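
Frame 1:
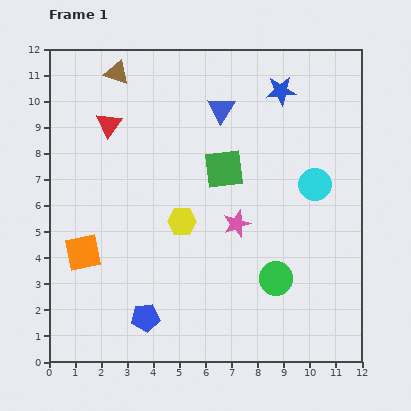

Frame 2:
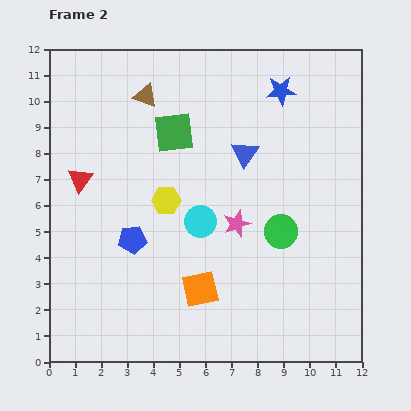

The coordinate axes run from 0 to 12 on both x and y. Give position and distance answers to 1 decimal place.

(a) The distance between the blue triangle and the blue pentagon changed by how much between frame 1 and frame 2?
-3.1

Distance in frame 1: 8.5. Distance in frame 2: 5.4.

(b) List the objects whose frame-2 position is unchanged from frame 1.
the blue star, the pink star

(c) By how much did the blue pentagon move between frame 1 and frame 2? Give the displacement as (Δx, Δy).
(-0.5, 3.0)

The blue pentagon was at (3.7, 1.7) in frame 1 and (3.2, 4.7) in frame 2.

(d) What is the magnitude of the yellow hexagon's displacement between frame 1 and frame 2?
1.0

The yellow hexagon moved from (5.1, 5.4) to (4.5, 6.2), a distance of √(0.6² + 0.8²) ≈ 1.0.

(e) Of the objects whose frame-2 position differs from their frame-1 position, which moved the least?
the yellow hexagon

(moved 1.0)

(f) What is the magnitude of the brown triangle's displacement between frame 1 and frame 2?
1.4

The brown triangle moved from (2.6, 11.1) to (3.7, 10.2), a distance of √(1.1² + 0.9²) ≈ 1.4.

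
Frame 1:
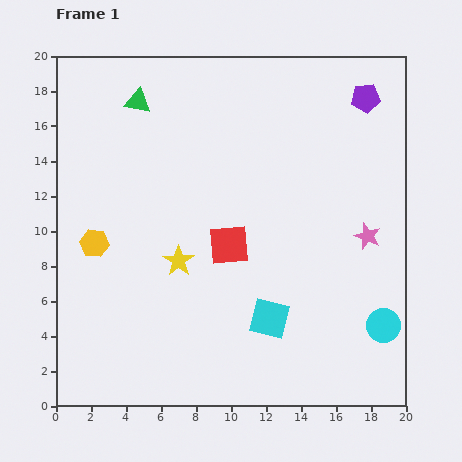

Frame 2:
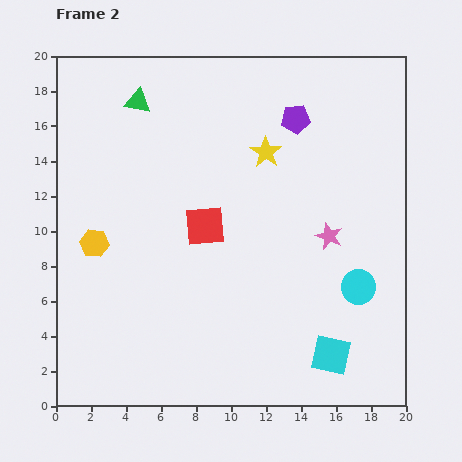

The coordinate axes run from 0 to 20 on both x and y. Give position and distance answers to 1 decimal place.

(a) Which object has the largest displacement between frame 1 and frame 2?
the yellow star

(moved 8.0; next 4.2)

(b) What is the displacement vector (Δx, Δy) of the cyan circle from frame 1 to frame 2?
(-1.4, 2.2)

The cyan circle was at (18.7, 4.6) in frame 1 and (17.3, 6.8) in frame 2.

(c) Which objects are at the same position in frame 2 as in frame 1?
the yellow hexagon, the green triangle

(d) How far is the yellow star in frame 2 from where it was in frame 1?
8.0

The yellow star moved from (7.0, 8.3) to (12.0, 14.5), a distance of √(5.0² + 6.2²) ≈ 8.0.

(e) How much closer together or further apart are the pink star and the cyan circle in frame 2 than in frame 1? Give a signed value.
-1.8

Distance in frame 1: 5.2. Distance in frame 2: 3.4.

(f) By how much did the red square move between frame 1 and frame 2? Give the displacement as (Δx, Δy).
(-1.4, 1.1)

The red square was at (9.9, 9.2) in frame 1 and (8.5, 10.3) in frame 2.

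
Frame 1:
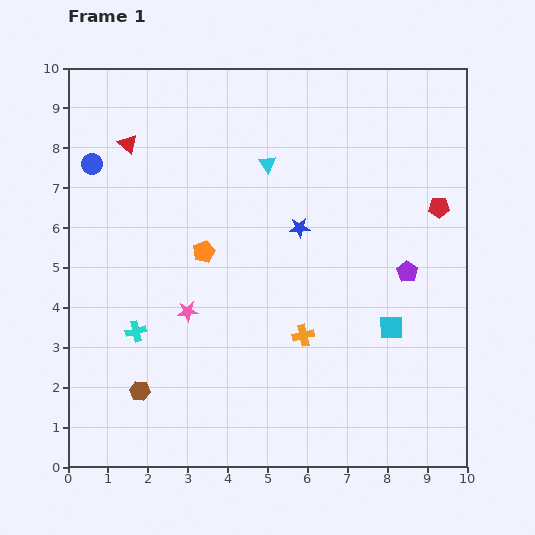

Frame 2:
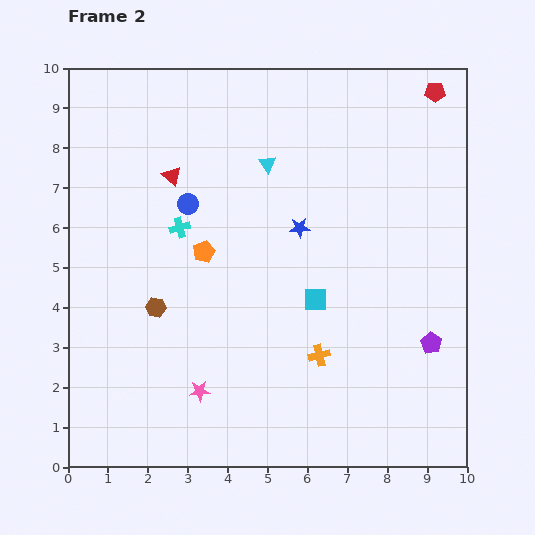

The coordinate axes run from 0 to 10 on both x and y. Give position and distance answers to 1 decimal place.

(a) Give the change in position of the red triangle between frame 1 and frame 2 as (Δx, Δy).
(1.1, -0.8)

The red triangle was at (1.5, 8.1) in frame 1 and (2.6, 7.3) in frame 2.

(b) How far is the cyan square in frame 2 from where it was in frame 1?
2.0

The cyan square moved from (8.1, 3.5) to (6.2, 4.2), a distance of √(1.9² + 0.7²) ≈ 2.0.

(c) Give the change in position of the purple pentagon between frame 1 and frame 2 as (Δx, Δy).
(0.6, -1.8)

The purple pentagon was at (8.5, 4.9) in frame 1 and (9.1, 3.1) in frame 2.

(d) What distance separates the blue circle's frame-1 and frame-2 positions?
2.6

The blue circle moved from (0.6, 7.6) to (3.0, 6.6), a distance of √(2.4² + 1.0²) ≈ 2.6.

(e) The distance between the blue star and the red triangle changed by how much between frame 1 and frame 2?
-1.3

Distance in frame 1: 4.8. Distance in frame 2: 3.5.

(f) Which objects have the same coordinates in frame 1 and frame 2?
the cyan triangle, the blue star, the orange pentagon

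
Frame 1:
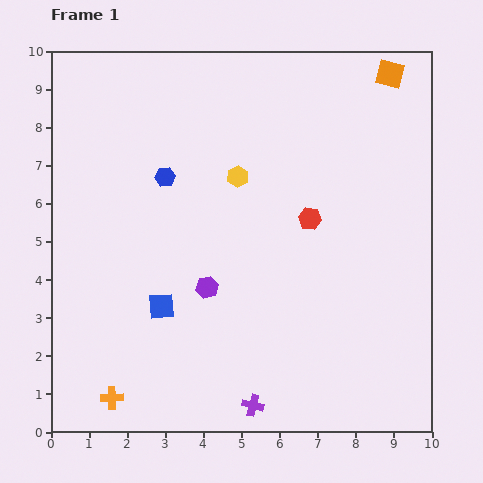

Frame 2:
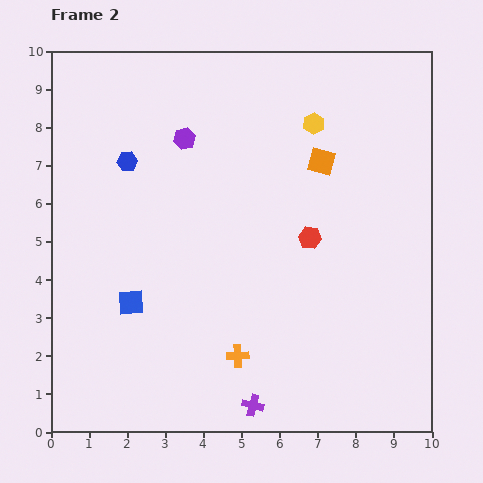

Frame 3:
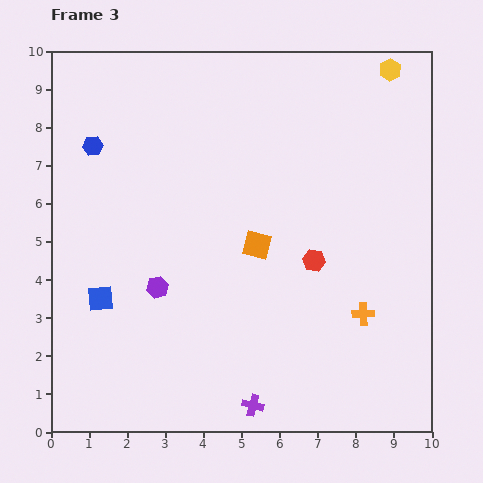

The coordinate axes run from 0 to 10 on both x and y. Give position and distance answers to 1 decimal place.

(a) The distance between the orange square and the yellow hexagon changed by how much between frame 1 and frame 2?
-3.8

Distance in frame 1: 4.8. Distance in frame 2: 1.0.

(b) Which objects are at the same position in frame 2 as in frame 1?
the purple cross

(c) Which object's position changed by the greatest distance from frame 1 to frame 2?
the purple hexagon

(moved 3.9; next 3.5)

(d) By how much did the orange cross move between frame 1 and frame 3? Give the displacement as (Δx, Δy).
(6.6, 2.2)

The orange cross was at (1.6, 0.9) in frame 1 and (8.2, 3.1) in frame 3.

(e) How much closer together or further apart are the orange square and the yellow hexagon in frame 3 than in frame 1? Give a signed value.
+1.0

Distance in frame 1: 4.8. Distance in frame 3: 5.8.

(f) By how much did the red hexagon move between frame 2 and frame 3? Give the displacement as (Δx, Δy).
(0.1, -0.6)

The red hexagon was at (6.8, 5.1) in frame 2 and (6.9, 4.5) in frame 3.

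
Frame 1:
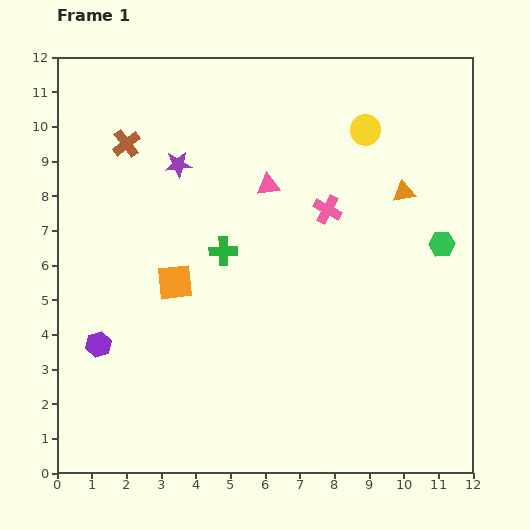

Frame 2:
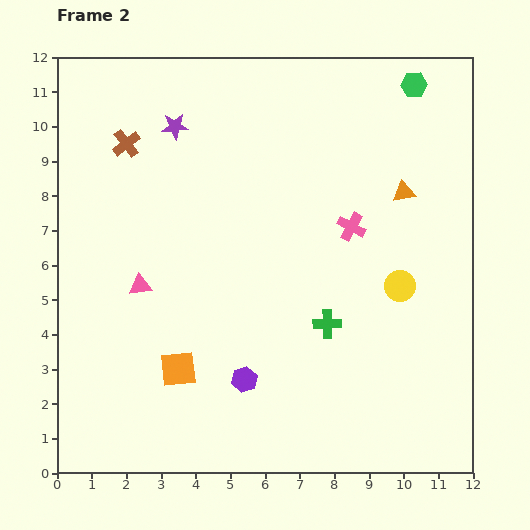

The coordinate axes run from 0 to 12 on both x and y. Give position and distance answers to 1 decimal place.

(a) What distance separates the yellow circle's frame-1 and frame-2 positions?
4.6

The yellow circle moved from (8.9, 9.9) to (9.9, 5.4), a distance of √(1.0² + 4.5²) ≈ 4.6.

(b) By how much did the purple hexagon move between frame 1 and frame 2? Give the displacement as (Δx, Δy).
(4.2, -1.0)

The purple hexagon was at (1.2, 3.7) in frame 1 and (5.4, 2.7) in frame 2.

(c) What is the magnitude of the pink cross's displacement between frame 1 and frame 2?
0.9

The pink cross moved from (7.8, 7.6) to (8.5, 7.1), a distance of √(0.7² + 0.5²) ≈ 0.9.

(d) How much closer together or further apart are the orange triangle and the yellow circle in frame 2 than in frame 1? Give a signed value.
+0.6

Distance in frame 1: 2.1. Distance in frame 2: 2.7.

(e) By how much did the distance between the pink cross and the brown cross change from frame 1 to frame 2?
+0.8

Distance in frame 1: 6.1. Distance in frame 2: 6.9.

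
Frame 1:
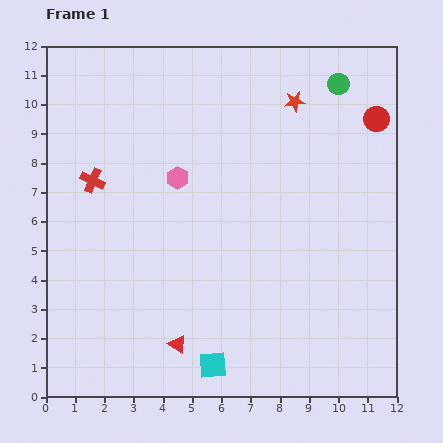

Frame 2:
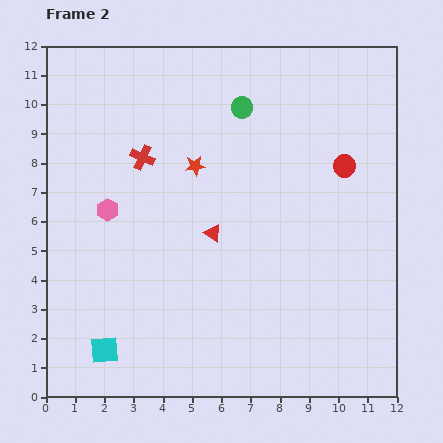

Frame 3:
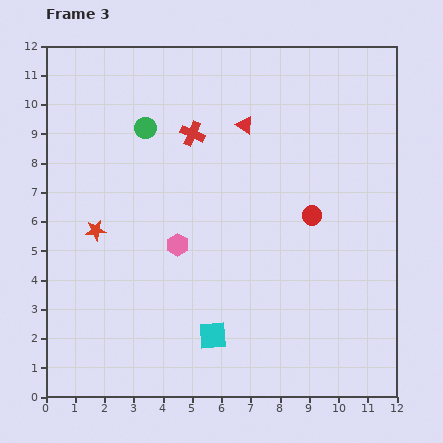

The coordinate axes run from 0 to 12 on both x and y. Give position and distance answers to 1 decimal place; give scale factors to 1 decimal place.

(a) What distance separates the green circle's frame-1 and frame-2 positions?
3.4

The green circle moved from (10.0, 10.7) to (6.7, 9.9), a distance of √(3.3² + 0.8²) ≈ 3.4.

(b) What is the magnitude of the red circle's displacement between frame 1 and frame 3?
4.0

The red circle moved from (11.3, 9.5) to (9.1, 6.2), a distance of √(2.2² + 3.3²) ≈ 4.0.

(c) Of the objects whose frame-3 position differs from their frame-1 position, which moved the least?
the cyan square

(moved 1.0)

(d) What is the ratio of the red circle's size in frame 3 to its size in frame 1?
0.8×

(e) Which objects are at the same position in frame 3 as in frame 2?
none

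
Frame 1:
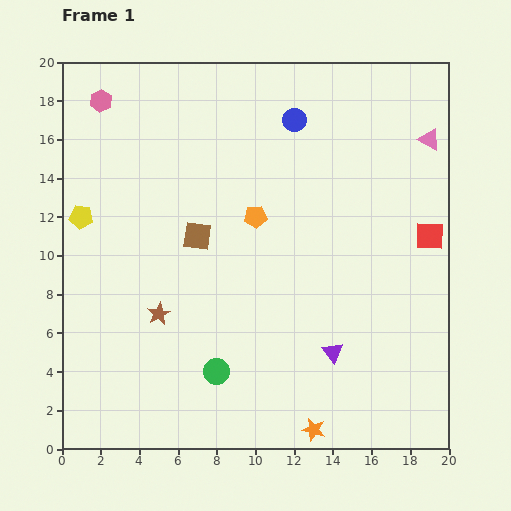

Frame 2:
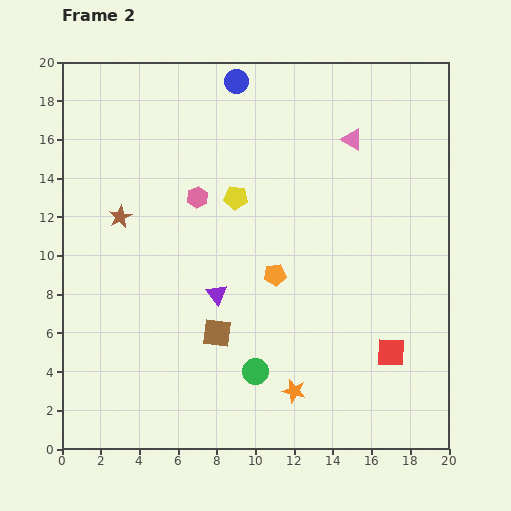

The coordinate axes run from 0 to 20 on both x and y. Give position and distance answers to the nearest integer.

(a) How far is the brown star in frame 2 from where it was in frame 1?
5

The brown star moved from (5, 7) to (3, 12), a distance of √(2² + 5²) ≈ 5.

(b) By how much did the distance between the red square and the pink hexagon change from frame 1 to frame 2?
-5

Distance in frame 1: 18. Distance in frame 2: 13.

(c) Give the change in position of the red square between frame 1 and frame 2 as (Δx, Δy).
(-2, -6)

The red square was at (19, 11) in frame 1 and (17, 5) in frame 2.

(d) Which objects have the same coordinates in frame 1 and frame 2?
none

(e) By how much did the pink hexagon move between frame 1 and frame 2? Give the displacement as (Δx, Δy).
(5, -5)

The pink hexagon was at (2, 18) in frame 1 and (7, 13) in frame 2.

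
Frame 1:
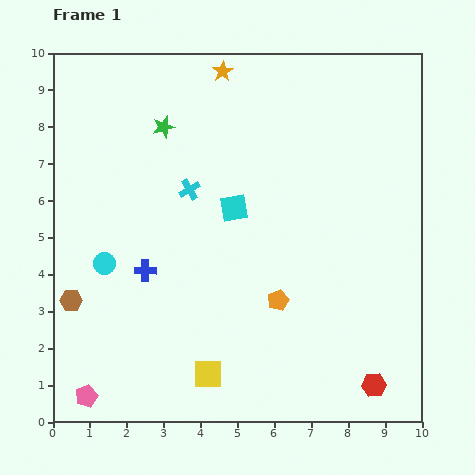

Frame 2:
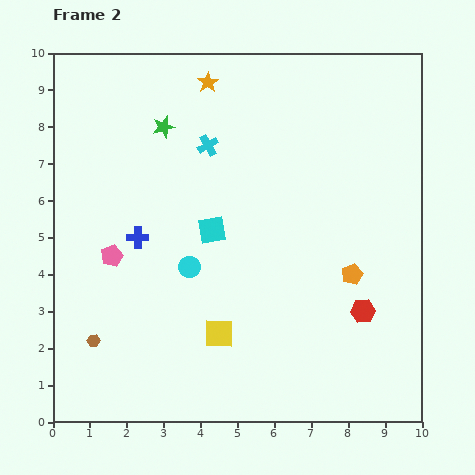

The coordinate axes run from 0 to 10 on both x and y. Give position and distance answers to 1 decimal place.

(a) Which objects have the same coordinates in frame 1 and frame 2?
the green star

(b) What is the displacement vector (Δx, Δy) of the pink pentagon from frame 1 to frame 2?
(0.7, 3.8)

The pink pentagon was at (0.9, 0.7) in frame 1 and (1.6, 4.5) in frame 2.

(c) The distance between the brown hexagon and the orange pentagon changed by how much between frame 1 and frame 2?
+1.6

Distance in frame 1: 5.6. Distance in frame 2: 7.2.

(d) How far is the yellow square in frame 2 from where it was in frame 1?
1.1

The yellow square moved from (4.2, 1.3) to (4.5, 2.4), a distance of √(0.3² + 1.1²) ≈ 1.1.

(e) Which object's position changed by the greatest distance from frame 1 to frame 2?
the pink pentagon

(moved 3.9; next 2.3)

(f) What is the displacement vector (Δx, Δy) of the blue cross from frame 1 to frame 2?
(-0.2, 0.9)

The blue cross was at (2.5, 4.1) in frame 1 and (2.3, 5.0) in frame 2.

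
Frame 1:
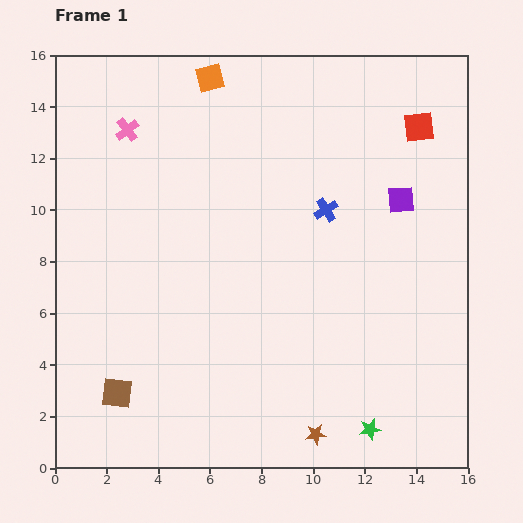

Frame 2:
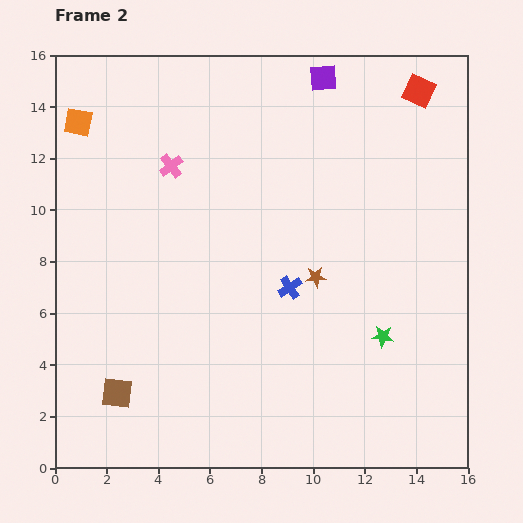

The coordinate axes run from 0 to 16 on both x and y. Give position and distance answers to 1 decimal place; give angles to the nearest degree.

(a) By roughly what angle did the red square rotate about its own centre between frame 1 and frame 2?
31° clockwise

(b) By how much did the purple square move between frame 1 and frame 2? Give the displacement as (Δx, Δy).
(-3.0, 4.7)

The purple square was at (13.4, 10.4) in frame 1 and (10.4, 15.1) in frame 2.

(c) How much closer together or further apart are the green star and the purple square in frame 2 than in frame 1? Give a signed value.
+1.3

Distance in frame 1: 9.0. Distance in frame 2: 10.3.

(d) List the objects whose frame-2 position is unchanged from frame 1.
the brown square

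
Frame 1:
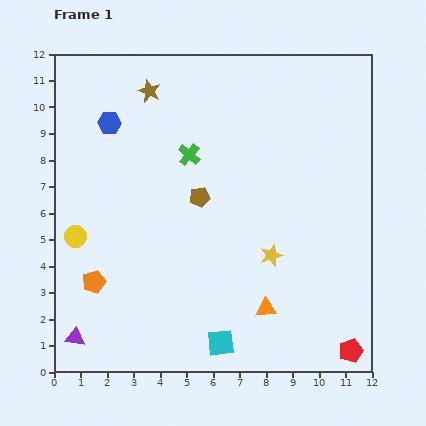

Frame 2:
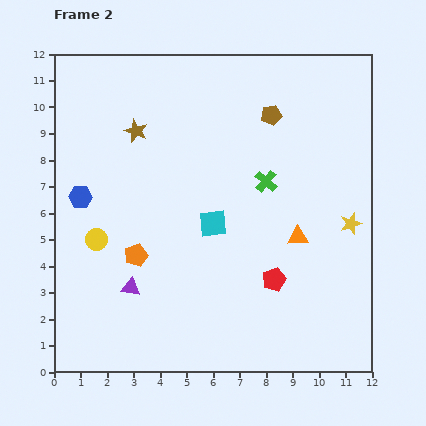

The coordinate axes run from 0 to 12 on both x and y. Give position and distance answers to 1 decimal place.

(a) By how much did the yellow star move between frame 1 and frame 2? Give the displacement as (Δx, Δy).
(3.0, 1.2)

The yellow star was at (8.2, 4.4) in frame 1 and (11.2, 5.6) in frame 2.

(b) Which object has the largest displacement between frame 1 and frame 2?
the cyan square

(moved 4.5; next 4.1)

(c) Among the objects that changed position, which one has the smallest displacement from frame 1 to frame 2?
the yellow circle

(moved 0.8)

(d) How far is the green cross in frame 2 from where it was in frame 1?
3.1

The green cross moved from (5.1, 8.2) to (8.0, 7.2), a distance of √(2.9² + 1.0²) ≈ 3.1.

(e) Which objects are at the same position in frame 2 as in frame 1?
none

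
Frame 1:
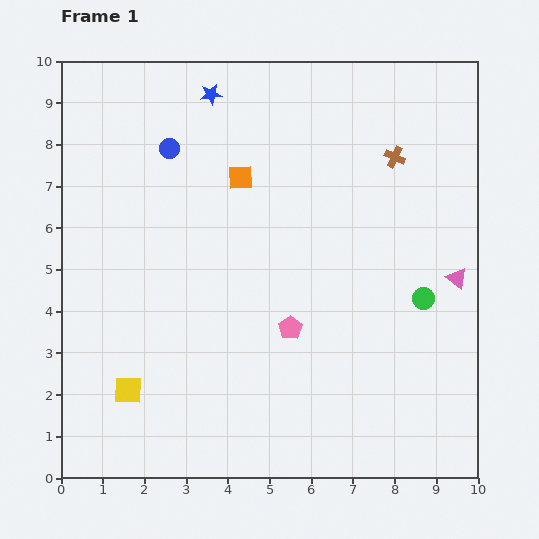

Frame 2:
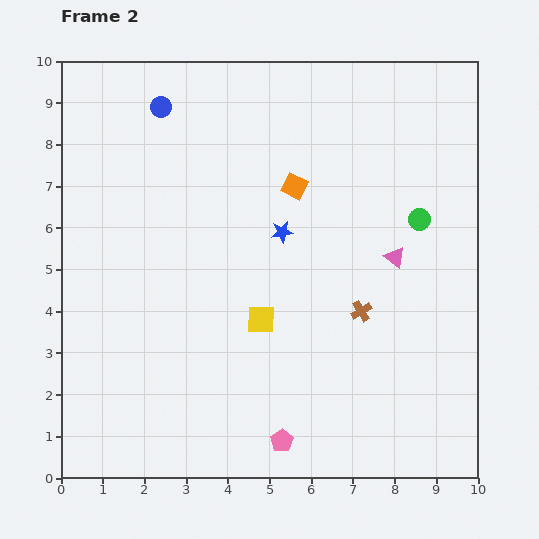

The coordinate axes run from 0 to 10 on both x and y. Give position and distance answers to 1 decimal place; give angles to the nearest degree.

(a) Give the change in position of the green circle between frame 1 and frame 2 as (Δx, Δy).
(-0.1, 1.9)

The green circle was at (8.7, 4.3) in frame 1 and (8.6, 6.2) in frame 2.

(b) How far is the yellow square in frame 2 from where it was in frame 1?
3.6

The yellow square moved from (1.6, 2.1) to (4.8, 3.8), a distance of √(3.2² + 1.7²) ≈ 3.6.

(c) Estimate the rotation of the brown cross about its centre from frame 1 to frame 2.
34° clockwise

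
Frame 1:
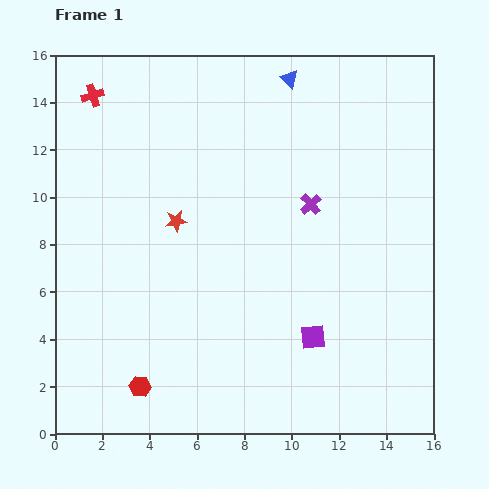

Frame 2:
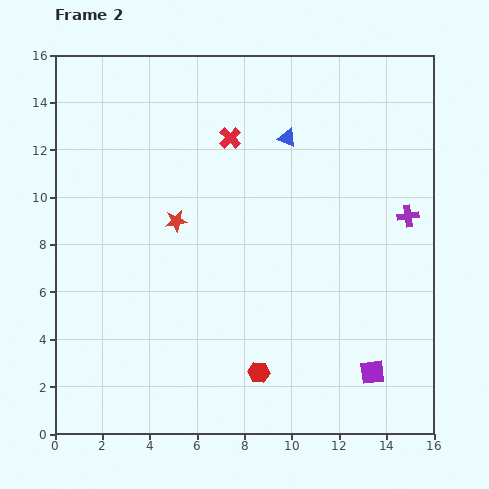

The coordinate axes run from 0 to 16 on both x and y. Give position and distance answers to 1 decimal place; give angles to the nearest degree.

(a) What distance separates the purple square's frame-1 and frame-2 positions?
2.9

The purple square moved from (10.9, 4.1) to (13.4, 2.6), a distance of √(2.5² + 1.5²) ≈ 2.9.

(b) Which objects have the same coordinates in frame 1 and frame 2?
the red star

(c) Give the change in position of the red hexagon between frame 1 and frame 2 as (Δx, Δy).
(5.0, 0.6)

The red hexagon was at (3.6, 2.0) in frame 1 and (8.6, 2.6) in frame 2.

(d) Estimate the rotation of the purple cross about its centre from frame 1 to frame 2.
35° clockwise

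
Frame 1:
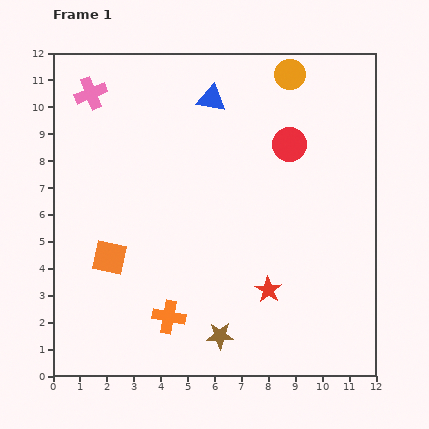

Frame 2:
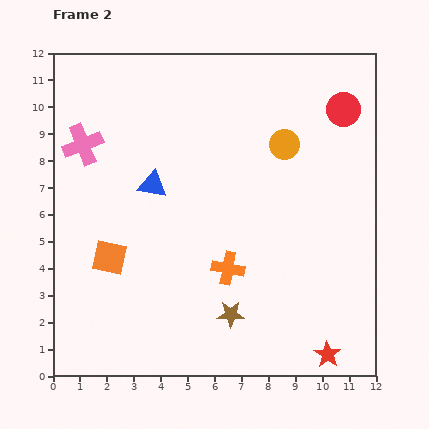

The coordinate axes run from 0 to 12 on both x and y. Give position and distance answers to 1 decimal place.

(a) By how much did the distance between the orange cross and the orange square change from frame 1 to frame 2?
+1.3

Distance in frame 1: 3.1. Distance in frame 2: 4.4.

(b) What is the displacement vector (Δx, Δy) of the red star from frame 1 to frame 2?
(2.2, -2.4)

The red star was at (8.0, 3.2) in frame 1 and (10.2, 0.8) in frame 2.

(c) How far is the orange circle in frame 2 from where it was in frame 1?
2.6

The orange circle moved from (8.8, 11.2) to (8.6, 8.6), a distance of √(0.2² + 2.6²) ≈ 2.6.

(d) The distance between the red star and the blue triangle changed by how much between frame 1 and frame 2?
+1.7

Distance in frame 1: 7.4. Distance in frame 2: 9.1.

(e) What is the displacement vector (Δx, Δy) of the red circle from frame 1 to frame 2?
(2.0, 1.3)

The red circle was at (8.8, 8.6) in frame 1 and (10.8, 9.9) in frame 2.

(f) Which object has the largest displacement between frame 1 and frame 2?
the blue triangle

(moved 3.9; next 3.3)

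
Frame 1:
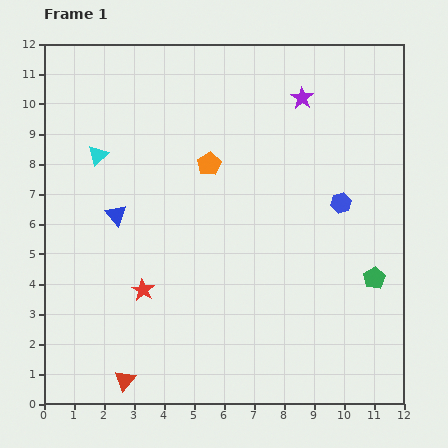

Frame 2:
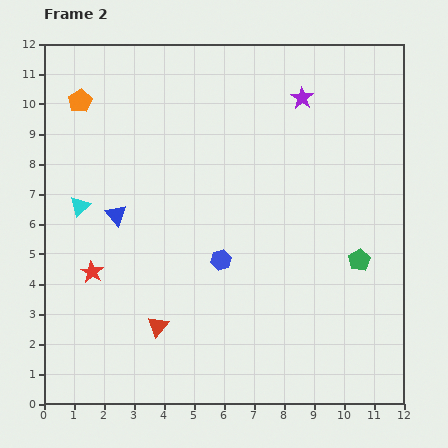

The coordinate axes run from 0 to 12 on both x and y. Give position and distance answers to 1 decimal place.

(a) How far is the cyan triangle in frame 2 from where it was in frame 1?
1.8

The cyan triangle moved from (1.8, 8.3) to (1.2, 6.6), a distance of √(0.6² + 1.7²) ≈ 1.8.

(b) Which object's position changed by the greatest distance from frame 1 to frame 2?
the orange pentagon

(moved 4.8; next 4.4)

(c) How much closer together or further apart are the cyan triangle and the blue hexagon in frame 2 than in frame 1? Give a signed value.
-3.3

Distance in frame 1: 8.3. Distance in frame 2: 5.0.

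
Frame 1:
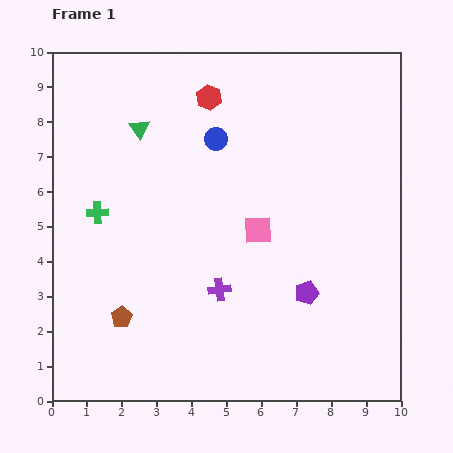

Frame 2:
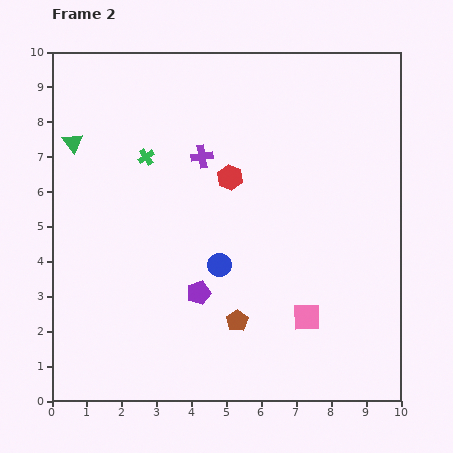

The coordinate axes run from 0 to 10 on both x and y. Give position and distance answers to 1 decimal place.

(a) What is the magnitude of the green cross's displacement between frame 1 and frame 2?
2.1

The green cross moved from (1.3, 5.4) to (2.7, 7.0), a distance of √(1.4² + 1.6²) ≈ 2.1.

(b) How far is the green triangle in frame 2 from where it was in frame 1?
1.9

The green triangle moved from (2.5, 7.8) to (0.6, 7.4), a distance of √(1.9² + 0.4²) ≈ 1.9.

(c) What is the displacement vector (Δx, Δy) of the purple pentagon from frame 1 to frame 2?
(-3.1, 0.0)

The purple pentagon was at (7.3, 3.1) in frame 1 and (4.2, 3.1) in frame 2.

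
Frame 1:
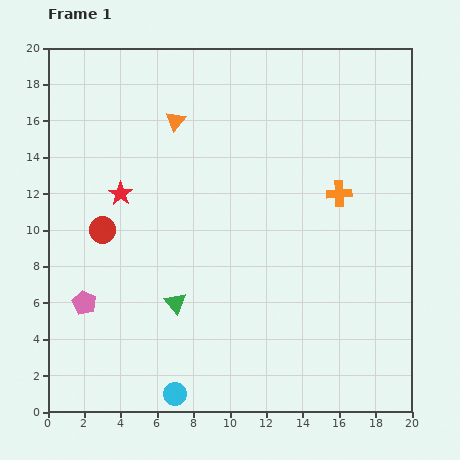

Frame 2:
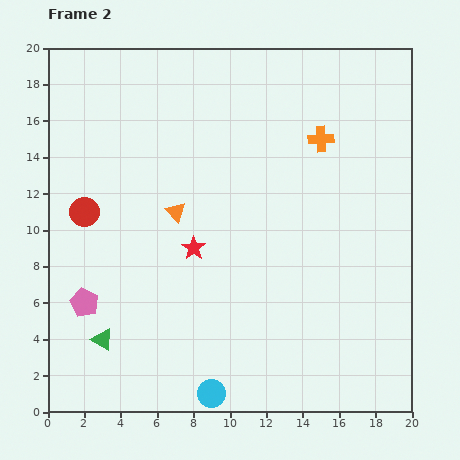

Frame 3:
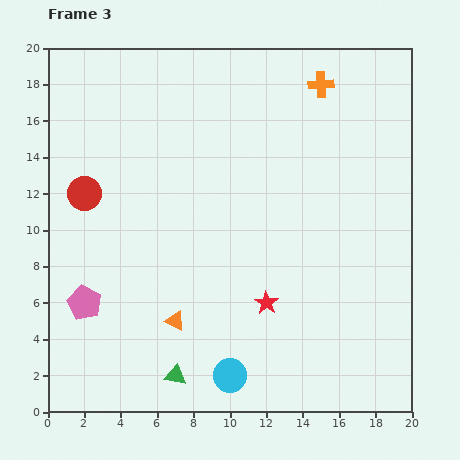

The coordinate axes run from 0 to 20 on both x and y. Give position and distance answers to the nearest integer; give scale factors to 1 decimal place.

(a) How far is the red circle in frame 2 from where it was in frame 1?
1

The red circle moved from (3, 10) to (2, 11), a distance of √(1² + 1²) ≈ 1.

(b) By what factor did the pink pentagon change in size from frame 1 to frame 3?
1.4×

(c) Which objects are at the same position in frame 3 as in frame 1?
the pink pentagon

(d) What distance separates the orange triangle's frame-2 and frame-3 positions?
6

The orange triangle moved from (7, 11) to (7, 5), a distance of √(0² + 6²) ≈ 6.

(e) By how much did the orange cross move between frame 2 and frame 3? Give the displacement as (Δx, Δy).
(0, 3)

The orange cross was at (15, 15) in frame 2 and (15, 18) in frame 3.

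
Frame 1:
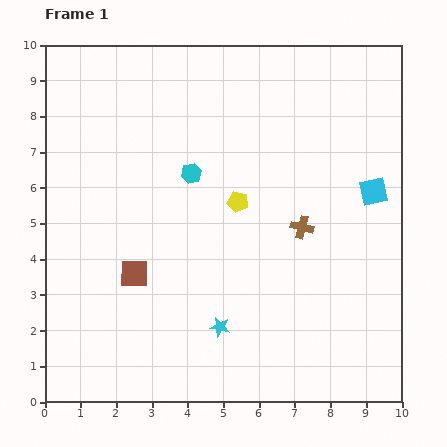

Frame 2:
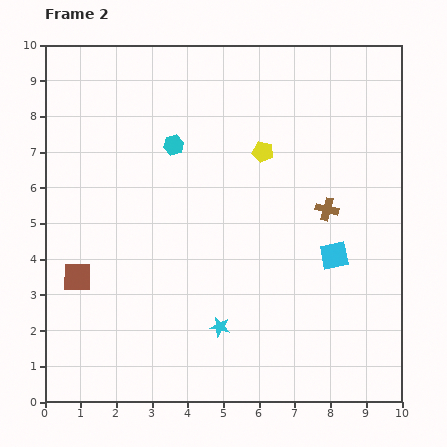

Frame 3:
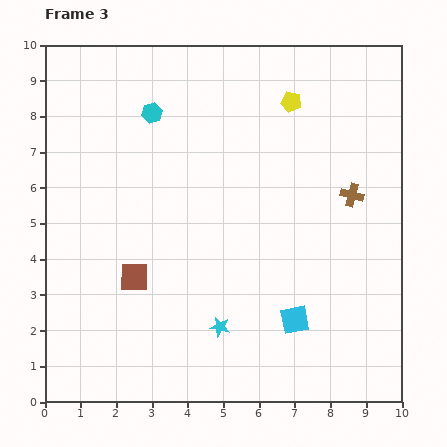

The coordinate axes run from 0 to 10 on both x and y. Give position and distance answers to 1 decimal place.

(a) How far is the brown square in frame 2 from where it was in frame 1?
1.6

The brown square moved from (2.5, 3.6) to (0.9, 3.5), a distance of √(1.6² + 0.1²) ≈ 1.6.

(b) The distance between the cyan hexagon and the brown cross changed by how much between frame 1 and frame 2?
+1.3

Distance in frame 1: 3.4. Distance in frame 2: 4.7.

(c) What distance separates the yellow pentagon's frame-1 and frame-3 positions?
3.2

The yellow pentagon moved from (5.4, 5.6) to (6.9, 8.4), a distance of √(1.5² + 2.8²) ≈ 3.2.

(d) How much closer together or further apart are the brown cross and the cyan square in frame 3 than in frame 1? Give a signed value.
+1.6

Distance in frame 1: 2.2. Distance in frame 3: 3.8.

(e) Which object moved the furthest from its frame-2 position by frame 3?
the cyan square

(moved 2.1; next 1.6)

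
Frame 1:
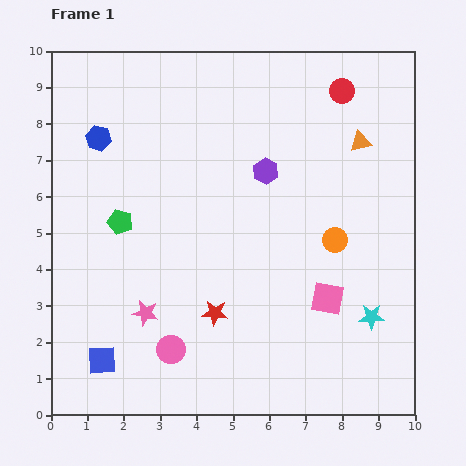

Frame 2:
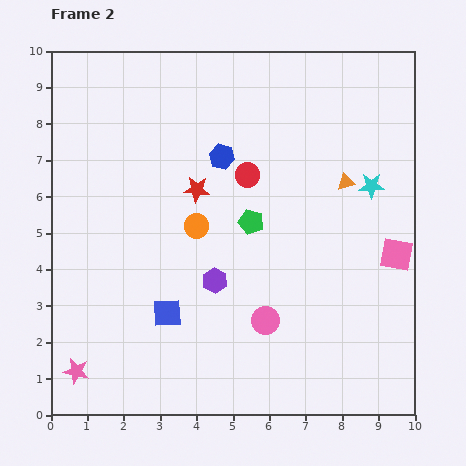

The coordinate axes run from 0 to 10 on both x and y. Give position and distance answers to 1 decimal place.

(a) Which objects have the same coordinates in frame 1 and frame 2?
none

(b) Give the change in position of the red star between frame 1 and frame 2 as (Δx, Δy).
(-0.5, 3.4)

The red star was at (4.5, 2.8) in frame 1 and (4.0, 6.2) in frame 2.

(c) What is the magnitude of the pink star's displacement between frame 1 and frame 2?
2.5

The pink star moved from (2.6, 2.8) to (0.7, 1.2), a distance of √(1.9² + 1.6²) ≈ 2.5.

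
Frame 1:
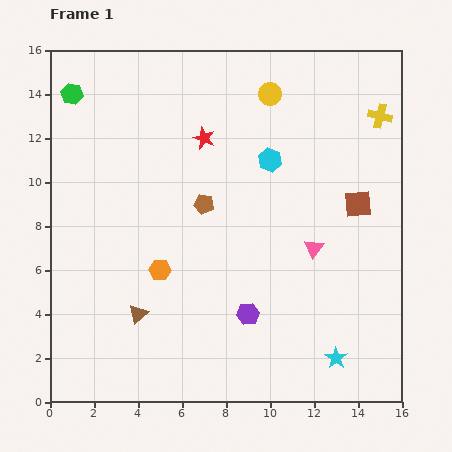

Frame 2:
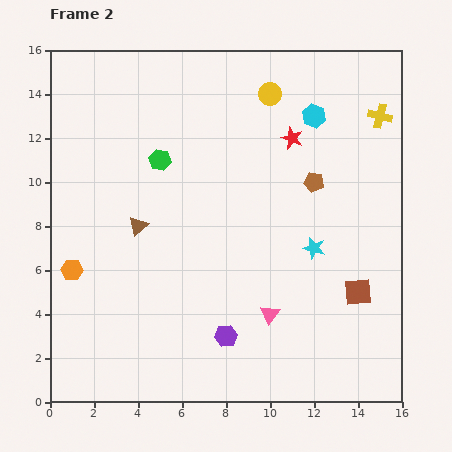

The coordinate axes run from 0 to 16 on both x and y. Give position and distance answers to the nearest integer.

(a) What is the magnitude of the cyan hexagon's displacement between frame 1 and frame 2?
3

The cyan hexagon moved from (10, 11) to (12, 13), a distance of √(2² + 2²) ≈ 3.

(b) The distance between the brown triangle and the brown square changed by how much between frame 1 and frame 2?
-1

Distance in frame 1: 11. Distance in frame 2: 10.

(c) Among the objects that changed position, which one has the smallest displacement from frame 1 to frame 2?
the purple hexagon

(moved 1)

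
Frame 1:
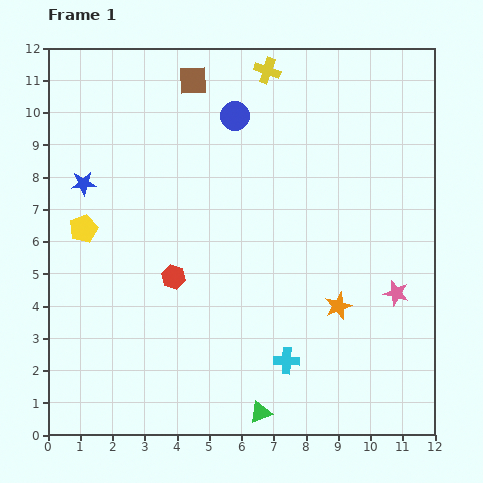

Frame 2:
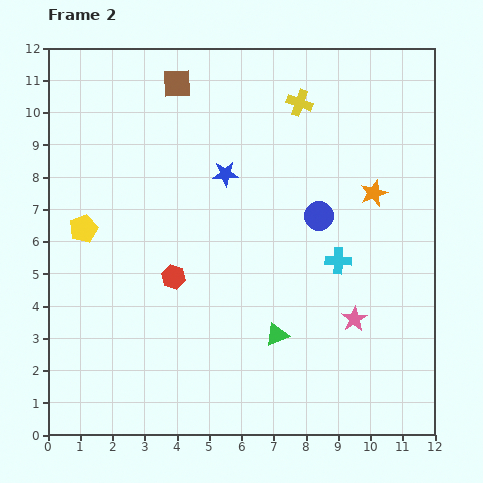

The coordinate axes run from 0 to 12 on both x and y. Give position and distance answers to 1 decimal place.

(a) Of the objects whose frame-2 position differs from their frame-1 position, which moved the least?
the brown square

(moved 0.5)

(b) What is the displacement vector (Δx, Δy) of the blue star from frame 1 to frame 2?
(4.4, 0.3)

The blue star was at (1.1, 7.8) in frame 1 and (5.5, 8.1) in frame 2.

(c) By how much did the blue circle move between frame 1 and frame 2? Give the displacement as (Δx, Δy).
(2.6, -3.1)

The blue circle was at (5.8, 9.9) in frame 1 and (8.4, 6.8) in frame 2.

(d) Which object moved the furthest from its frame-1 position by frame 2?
the blue star

(moved 4.4; next 4.0)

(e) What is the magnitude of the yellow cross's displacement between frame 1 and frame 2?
1.4

The yellow cross moved from (6.8, 11.3) to (7.8, 10.3), a distance of √(1.0² + 1.0²) ≈ 1.4.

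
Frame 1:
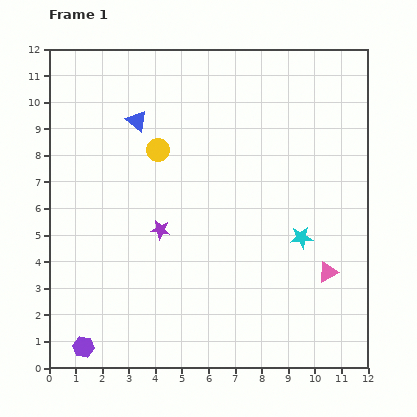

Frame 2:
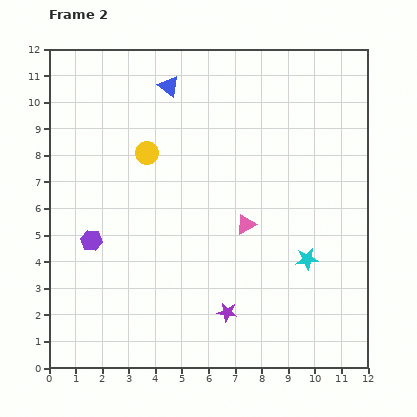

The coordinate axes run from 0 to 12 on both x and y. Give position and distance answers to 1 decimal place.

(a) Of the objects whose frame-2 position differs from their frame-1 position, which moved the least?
the yellow circle

(moved 0.4)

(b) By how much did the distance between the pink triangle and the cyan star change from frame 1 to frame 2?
+1.0

Distance in frame 1: 1.6. Distance in frame 2: 2.6.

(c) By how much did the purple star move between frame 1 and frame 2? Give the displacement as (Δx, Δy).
(2.5, -3.1)

The purple star was at (4.2, 5.2) in frame 1 and (6.7, 2.1) in frame 2.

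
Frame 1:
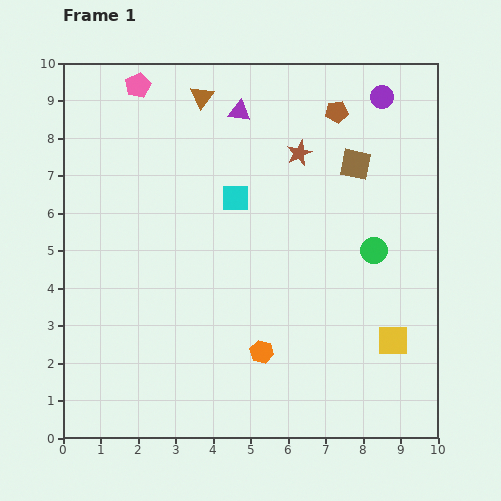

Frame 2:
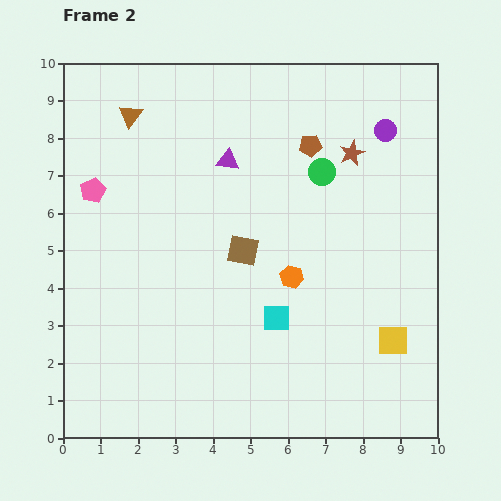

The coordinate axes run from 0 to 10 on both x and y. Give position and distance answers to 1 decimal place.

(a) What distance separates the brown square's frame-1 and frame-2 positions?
3.8

The brown square moved from (7.8, 7.3) to (4.8, 5.0), a distance of √(3.0² + 2.3²) ≈ 3.8.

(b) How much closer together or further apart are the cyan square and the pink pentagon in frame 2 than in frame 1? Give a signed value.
+2.0

Distance in frame 1: 4.0. Distance in frame 2: 6.0.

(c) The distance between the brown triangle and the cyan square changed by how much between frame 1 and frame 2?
+3.9

Distance in frame 1: 2.8. Distance in frame 2: 6.7.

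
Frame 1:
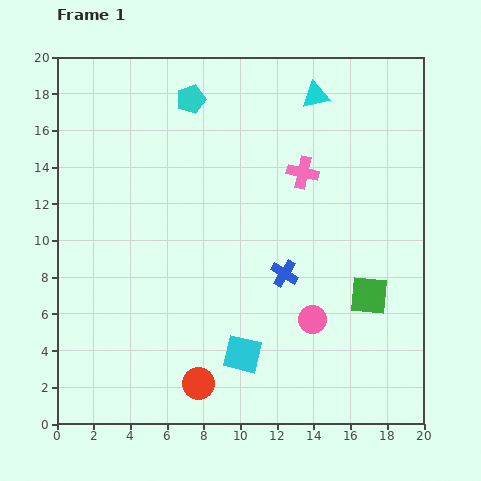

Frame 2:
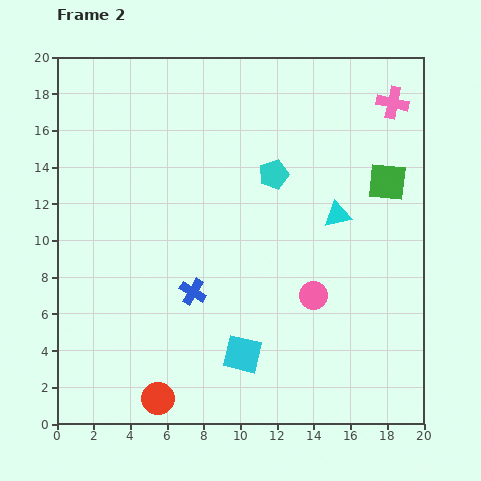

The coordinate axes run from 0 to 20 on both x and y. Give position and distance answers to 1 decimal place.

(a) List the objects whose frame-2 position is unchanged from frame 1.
the cyan square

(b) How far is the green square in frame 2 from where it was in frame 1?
6.3

The green square moved from (17.0, 7.0) to (18.0, 13.2), a distance of √(1.0² + 6.2²) ≈ 6.3.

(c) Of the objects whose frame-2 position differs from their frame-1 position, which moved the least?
the pink circle

(moved 1.3)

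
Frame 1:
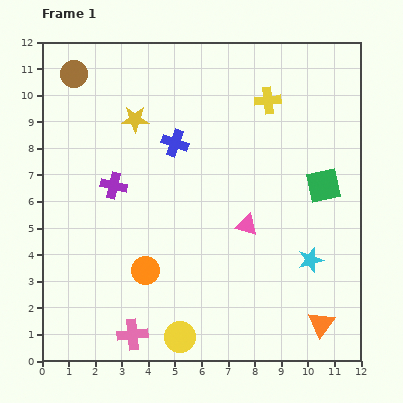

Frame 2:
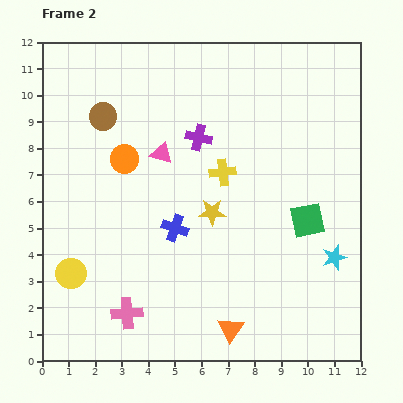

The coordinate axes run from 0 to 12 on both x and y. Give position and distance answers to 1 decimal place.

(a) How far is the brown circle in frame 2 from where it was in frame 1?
1.9

The brown circle moved from (1.2, 10.8) to (2.3, 9.2), a distance of √(1.1² + 1.6²) ≈ 1.9.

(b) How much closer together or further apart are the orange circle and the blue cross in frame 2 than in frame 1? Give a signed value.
-1.7

Distance in frame 1: 4.9. Distance in frame 2: 3.2.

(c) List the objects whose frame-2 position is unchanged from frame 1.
none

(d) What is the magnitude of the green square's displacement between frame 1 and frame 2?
1.4

The green square moved from (10.6, 6.6) to (10.0, 5.3), a distance of √(0.6² + 1.3²) ≈ 1.4.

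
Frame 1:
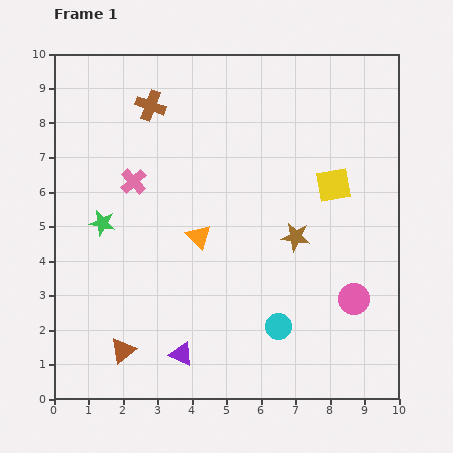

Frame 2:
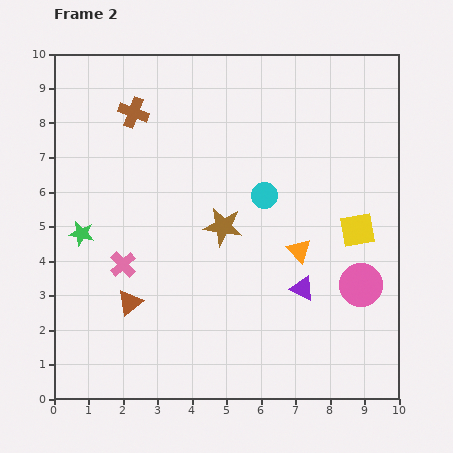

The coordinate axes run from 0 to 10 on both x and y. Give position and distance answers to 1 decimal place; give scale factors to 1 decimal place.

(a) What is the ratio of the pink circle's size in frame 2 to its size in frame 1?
1.4×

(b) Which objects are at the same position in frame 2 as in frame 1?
none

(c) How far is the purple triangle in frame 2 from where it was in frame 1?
4.0

The purple triangle moved from (3.7, 1.3) to (7.2, 3.2), a distance of √(3.5² + 1.9²) ≈ 4.0.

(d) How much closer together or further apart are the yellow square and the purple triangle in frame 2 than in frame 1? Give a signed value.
-4.3

Distance in frame 1: 6.6. Distance in frame 2: 2.3.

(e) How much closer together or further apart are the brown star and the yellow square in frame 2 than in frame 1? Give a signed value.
+2.0

Distance in frame 1: 1.9. Distance in frame 2: 3.9.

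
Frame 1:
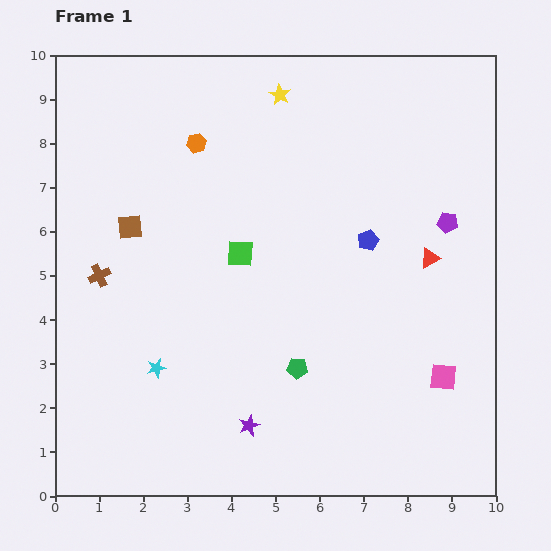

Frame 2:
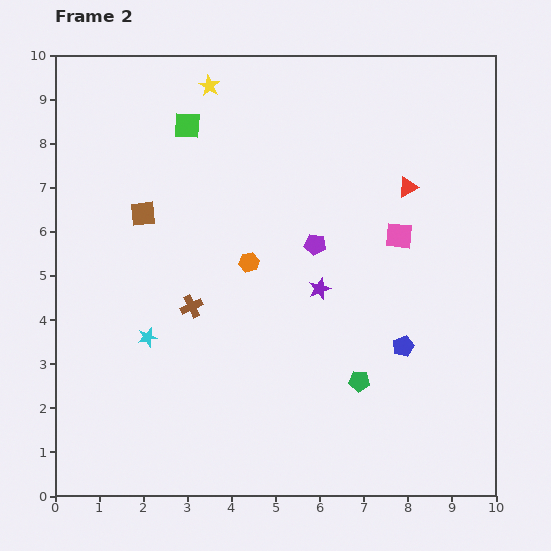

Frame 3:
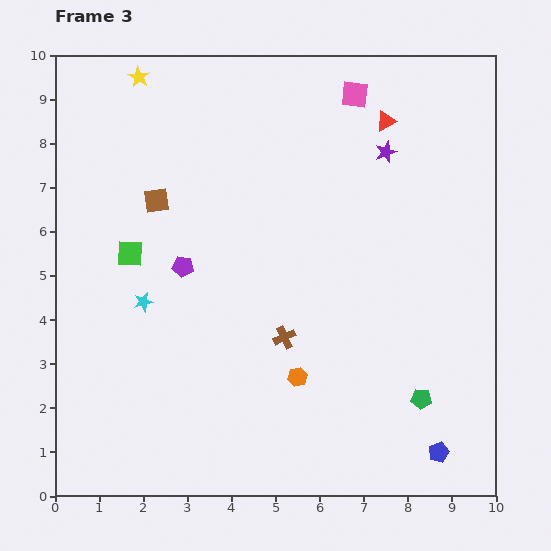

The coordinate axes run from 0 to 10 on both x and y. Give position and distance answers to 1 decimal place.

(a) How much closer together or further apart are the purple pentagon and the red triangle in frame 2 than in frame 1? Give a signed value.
+1.6

Distance in frame 1: 0.9. Distance in frame 2: 2.5.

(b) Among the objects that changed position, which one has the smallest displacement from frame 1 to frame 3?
the brown square

(moved 0.8)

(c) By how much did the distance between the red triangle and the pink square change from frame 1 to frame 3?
-1.8

Distance in frame 1: 2.7. Distance in frame 3: 0.9.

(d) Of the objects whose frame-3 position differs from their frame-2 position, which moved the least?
the brown square

(moved 0.4)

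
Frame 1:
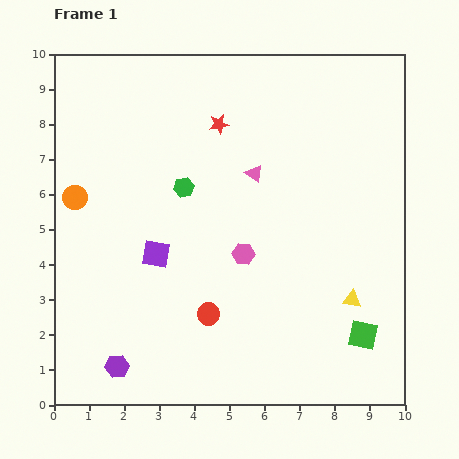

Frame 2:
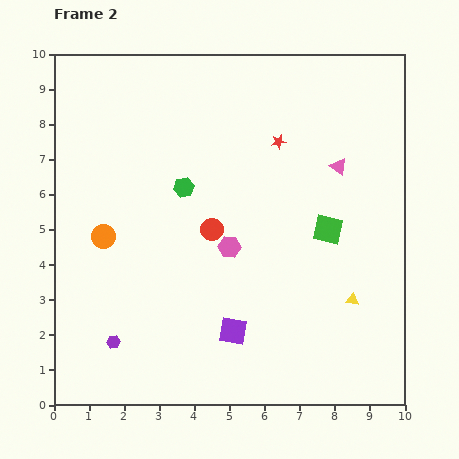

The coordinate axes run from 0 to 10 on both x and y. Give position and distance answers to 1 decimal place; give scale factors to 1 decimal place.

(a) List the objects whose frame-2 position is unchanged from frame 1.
the green hexagon, the yellow triangle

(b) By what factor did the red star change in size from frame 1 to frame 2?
0.7×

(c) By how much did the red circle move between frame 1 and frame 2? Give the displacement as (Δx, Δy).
(0.1, 2.4)

The red circle was at (4.4, 2.6) in frame 1 and (4.5, 5.0) in frame 2.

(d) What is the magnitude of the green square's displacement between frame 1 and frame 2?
3.2

The green square moved from (8.8, 2.0) to (7.8, 5.0), a distance of √(1.0² + 3.0²) ≈ 3.2.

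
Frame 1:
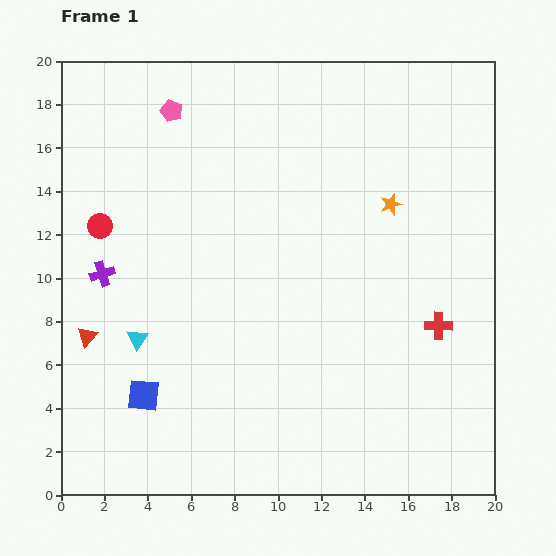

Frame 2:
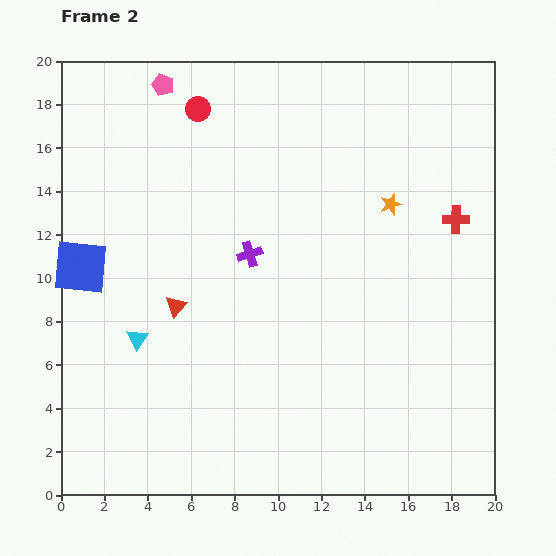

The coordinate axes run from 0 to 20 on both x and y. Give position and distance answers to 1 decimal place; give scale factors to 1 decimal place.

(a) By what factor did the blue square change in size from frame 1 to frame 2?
1.7×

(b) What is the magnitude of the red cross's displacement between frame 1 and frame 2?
5.0

The red cross moved from (17.4, 7.8) to (18.2, 12.7), a distance of √(0.8² + 4.9²) ≈ 5.0.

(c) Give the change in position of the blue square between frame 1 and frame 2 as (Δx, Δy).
(-2.9, 5.9)

The blue square was at (3.8, 4.6) in frame 1 and (0.9, 10.5) in frame 2.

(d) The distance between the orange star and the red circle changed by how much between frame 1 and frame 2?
-3.5

Distance in frame 1: 13.4. Distance in frame 2: 9.9.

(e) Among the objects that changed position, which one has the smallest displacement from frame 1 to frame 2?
the pink pentagon

(moved 1.3)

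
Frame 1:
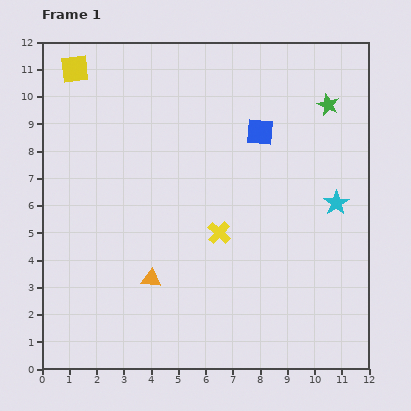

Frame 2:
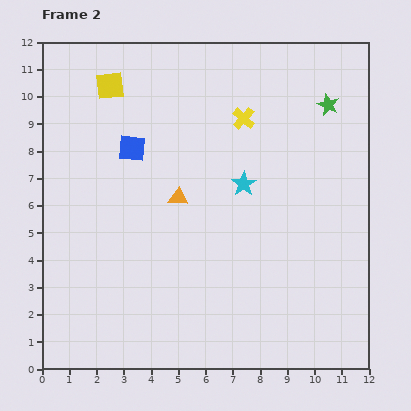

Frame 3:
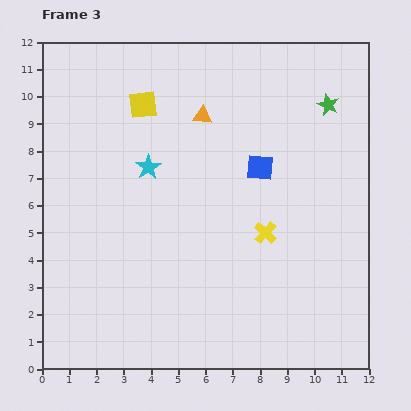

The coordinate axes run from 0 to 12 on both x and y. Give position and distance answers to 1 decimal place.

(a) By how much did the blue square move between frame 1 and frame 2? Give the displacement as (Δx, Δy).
(-4.7, -0.6)

The blue square was at (8.0, 8.7) in frame 1 and (3.3, 8.1) in frame 2.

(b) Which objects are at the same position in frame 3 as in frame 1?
the green star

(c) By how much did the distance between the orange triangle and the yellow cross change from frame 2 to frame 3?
+1.1

Distance in frame 2: 3.8. Distance in frame 3: 4.9.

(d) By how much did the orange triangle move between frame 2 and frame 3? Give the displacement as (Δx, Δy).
(0.9, 3.0)

The orange triangle was at (5.0, 6.3) in frame 2 and (5.9, 9.3) in frame 3.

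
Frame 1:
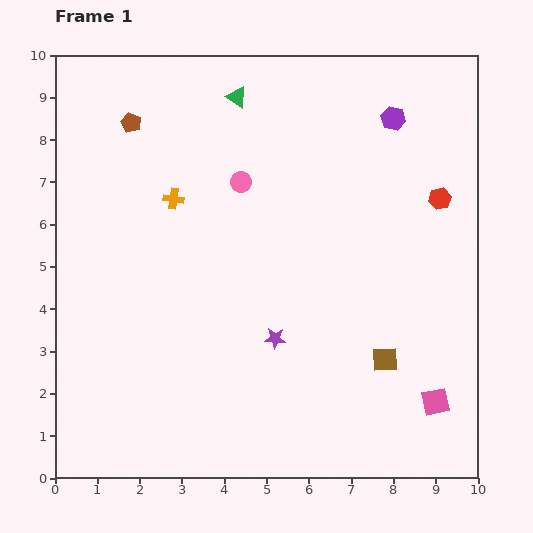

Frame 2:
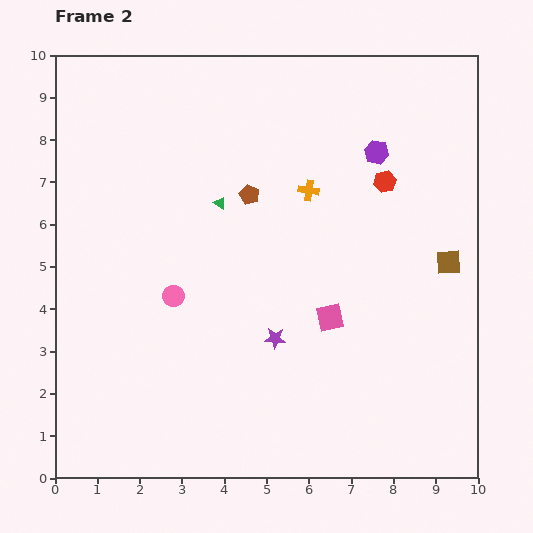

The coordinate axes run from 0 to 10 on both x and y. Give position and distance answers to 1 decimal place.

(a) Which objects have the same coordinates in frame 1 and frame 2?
the purple star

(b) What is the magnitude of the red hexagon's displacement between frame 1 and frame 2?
1.4

The red hexagon moved from (9.1, 6.6) to (7.8, 7.0), a distance of √(1.3² + 0.4²) ≈ 1.4.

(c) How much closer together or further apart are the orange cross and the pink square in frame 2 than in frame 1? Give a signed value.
-4.8

Distance in frame 1: 7.8. Distance in frame 2: 3.0.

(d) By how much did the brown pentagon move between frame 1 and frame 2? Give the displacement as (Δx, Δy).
(2.8, -1.7)

The brown pentagon was at (1.8, 8.4) in frame 1 and (4.6, 6.7) in frame 2.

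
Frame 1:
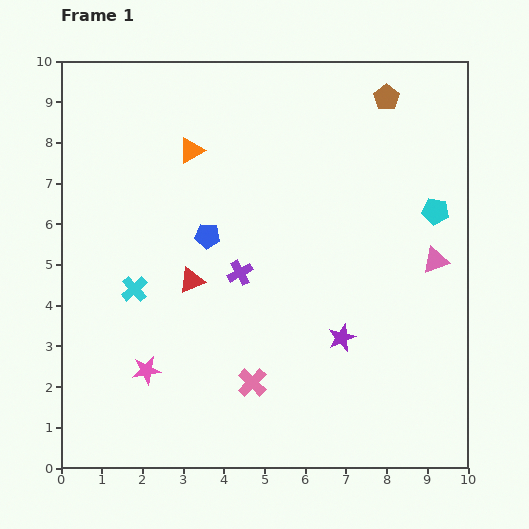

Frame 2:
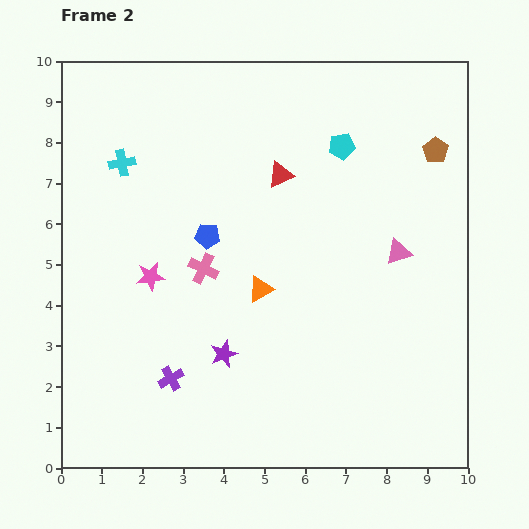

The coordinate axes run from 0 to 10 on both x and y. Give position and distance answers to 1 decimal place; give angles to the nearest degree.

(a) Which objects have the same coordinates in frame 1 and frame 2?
the blue pentagon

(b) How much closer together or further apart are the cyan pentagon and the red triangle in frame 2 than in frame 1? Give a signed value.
-4.5

Distance in frame 1: 6.2. Distance in frame 2: 1.7.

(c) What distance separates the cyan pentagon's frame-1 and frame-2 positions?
2.8

The cyan pentagon moved from (9.2, 6.3) to (6.9, 7.9), a distance of √(2.3² + 1.6²) ≈ 2.8.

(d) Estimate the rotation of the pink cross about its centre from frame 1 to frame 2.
18° counter-clockwise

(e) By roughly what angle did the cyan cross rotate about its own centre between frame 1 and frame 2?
31° clockwise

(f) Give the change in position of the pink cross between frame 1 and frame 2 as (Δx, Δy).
(-1.2, 2.8)

The pink cross was at (4.7, 2.1) in frame 1 and (3.5, 4.9) in frame 2.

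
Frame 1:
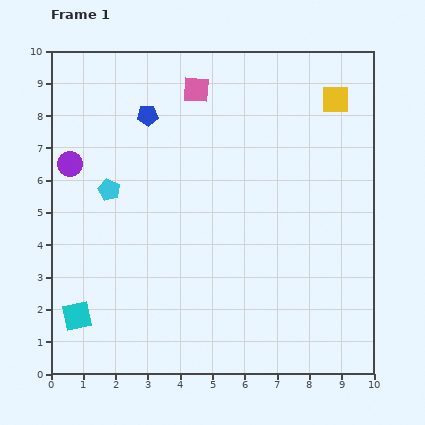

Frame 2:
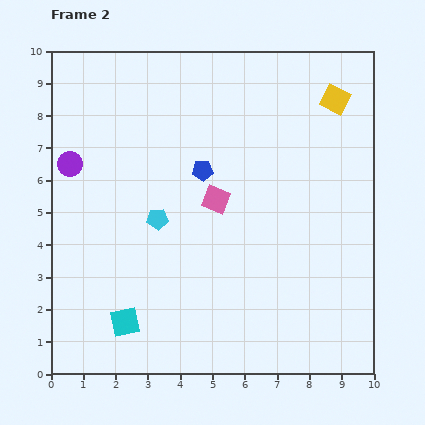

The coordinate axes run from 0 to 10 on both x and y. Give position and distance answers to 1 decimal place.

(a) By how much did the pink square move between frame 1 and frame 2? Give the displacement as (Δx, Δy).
(0.6, -3.4)

The pink square was at (4.5, 8.8) in frame 1 and (5.1, 5.4) in frame 2.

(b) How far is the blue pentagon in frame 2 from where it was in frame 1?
2.4

The blue pentagon moved from (3.0, 8.0) to (4.7, 6.3), a distance of √(1.7² + 1.7²) ≈ 2.4.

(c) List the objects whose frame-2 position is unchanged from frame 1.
the yellow square, the purple circle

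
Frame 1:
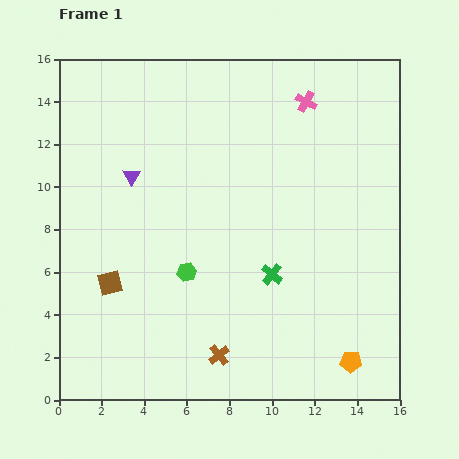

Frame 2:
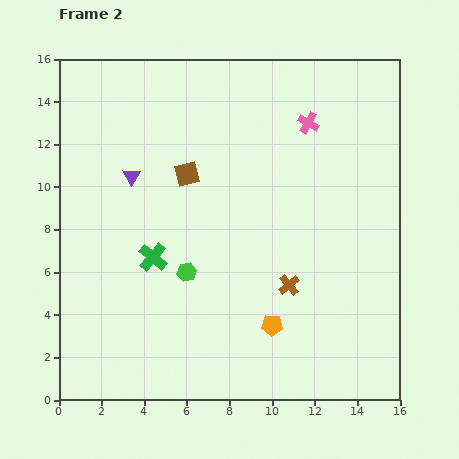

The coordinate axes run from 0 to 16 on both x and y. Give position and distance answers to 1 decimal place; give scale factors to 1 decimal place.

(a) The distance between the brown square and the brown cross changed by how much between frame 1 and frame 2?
+1.0

Distance in frame 1: 6.1. Distance in frame 2: 7.1.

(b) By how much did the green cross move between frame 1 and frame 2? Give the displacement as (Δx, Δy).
(-5.6, 0.8)

The green cross was at (10.0, 5.9) in frame 1 and (4.4, 6.7) in frame 2.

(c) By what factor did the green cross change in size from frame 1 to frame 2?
1.3×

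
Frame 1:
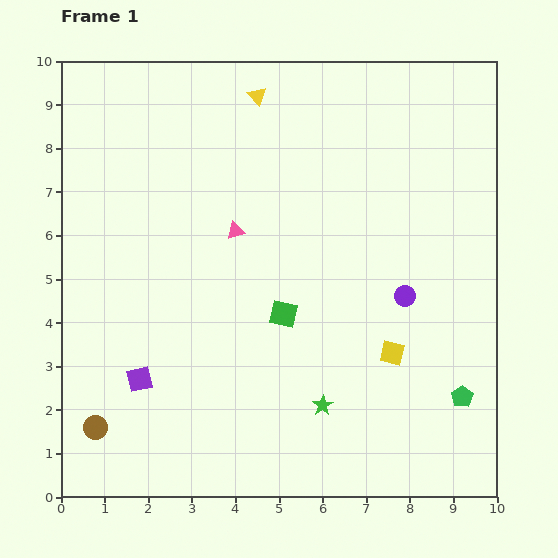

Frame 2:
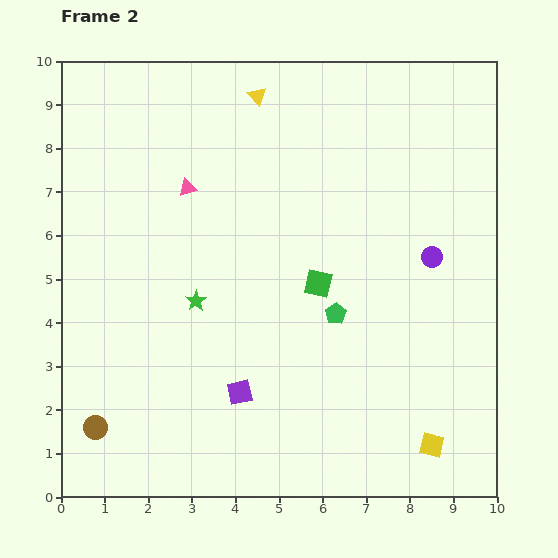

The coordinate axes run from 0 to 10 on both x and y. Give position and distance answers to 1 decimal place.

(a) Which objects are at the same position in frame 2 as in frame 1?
the brown circle, the yellow triangle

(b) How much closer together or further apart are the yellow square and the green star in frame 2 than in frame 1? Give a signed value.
+4.3

Distance in frame 1: 2.0. Distance in frame 2: 6.3.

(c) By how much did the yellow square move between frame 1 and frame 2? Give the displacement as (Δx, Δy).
(0.9, -2.1)

The yellow square was at (7.6, 3.3) in frame 1 and (8.5, 1.2) in frame 2.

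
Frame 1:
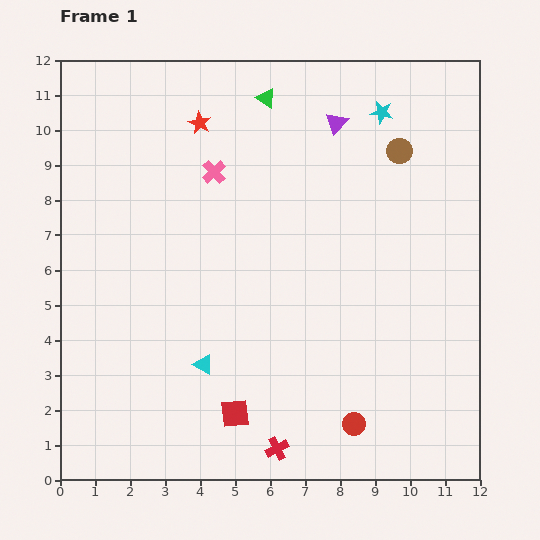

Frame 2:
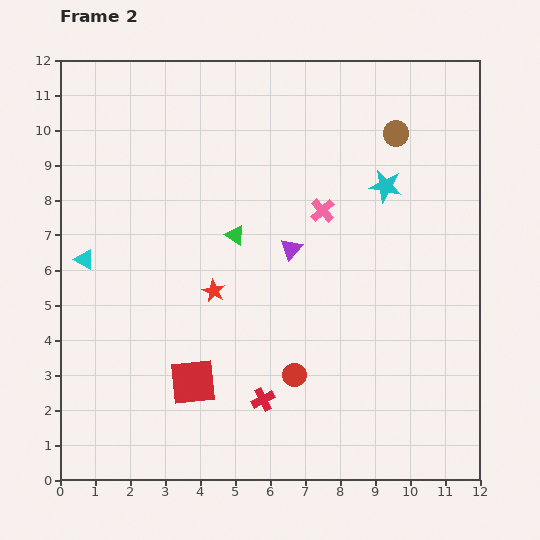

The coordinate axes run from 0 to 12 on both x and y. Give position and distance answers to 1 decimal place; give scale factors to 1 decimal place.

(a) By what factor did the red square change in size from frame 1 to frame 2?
1.6×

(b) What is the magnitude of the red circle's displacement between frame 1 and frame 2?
2.2

The red circle moved from (8.4, 1.6) to (6.7, 3.0), a distance of √(1.7² + 1.4²) ≈ 2.2.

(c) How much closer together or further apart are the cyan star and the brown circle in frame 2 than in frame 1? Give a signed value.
+0.3

Distance in frame 1: 1.2. Distance in frame 2: 1.5.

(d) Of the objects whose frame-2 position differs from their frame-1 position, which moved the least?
the brown circle

(moved 0.5)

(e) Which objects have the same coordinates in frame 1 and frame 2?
none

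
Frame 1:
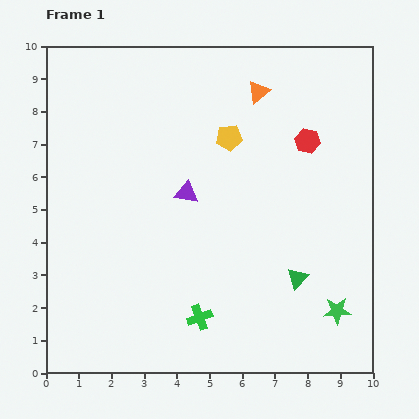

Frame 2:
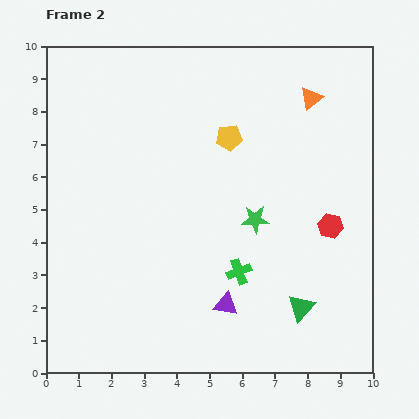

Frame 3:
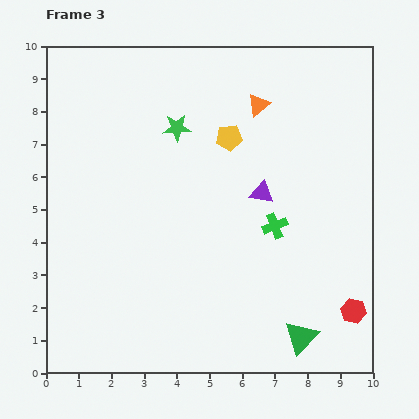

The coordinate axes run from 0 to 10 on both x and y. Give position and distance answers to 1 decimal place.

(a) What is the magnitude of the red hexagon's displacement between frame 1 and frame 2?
2.7

The red hexagon moved from (8.0, 7.1) to (8.7, 4.5), a distance of √(0.7² + 2.6²) ≈ 2.7.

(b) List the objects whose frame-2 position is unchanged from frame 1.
the yellow pentagon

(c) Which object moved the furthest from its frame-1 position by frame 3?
the green star

(moved 7.4; next 5.4)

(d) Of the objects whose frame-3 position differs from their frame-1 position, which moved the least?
the orange triangle

(moved 0.4)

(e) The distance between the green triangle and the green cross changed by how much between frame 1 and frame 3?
+0.3

Distance in frame 1: 3.2. Distance in frame 3: 3.5.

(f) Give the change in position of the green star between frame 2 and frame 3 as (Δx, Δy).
(-2.4, 2.8)

The green star was at (6.4, 4.7) in frame 2 and (4.0, 7.5) in frame 3.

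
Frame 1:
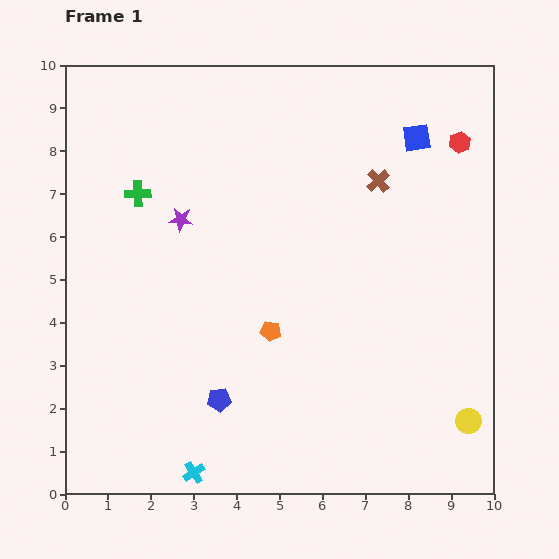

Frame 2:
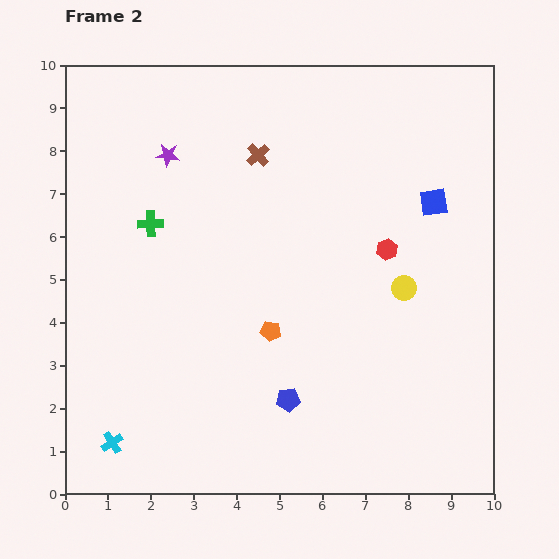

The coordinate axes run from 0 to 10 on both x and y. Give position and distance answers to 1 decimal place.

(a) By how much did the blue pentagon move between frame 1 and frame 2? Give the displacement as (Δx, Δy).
(1.6, 0.0)

The blue pentagon was at (3.6, 2.2) in frame 1 and (5.2, 2.2) in frame 2.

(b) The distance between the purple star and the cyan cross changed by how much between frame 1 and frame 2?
+0.9

Distance in frame 1: 5.9. Distance in frame 2: 6.8.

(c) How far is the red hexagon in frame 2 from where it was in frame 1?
3.0

The red hexagon moved from (9.2, 8.2) to (7.5, 5.7), a distance of √(1.7² + 2.5²) ≈ 3.0.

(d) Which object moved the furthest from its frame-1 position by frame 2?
the yellow circle

(moved 3.4; next 3.0)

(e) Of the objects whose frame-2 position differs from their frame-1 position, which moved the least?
the green cross

(moved 0.8)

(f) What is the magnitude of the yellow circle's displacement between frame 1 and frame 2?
3.4

The yellow circle moved from (9.4, 1.7) to (7.9, 4.8), a distance of √(1.5² + 3.1²) ≈ 3.4.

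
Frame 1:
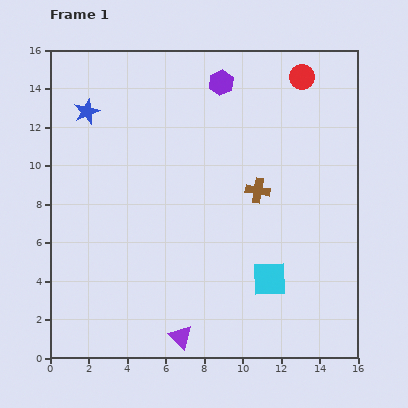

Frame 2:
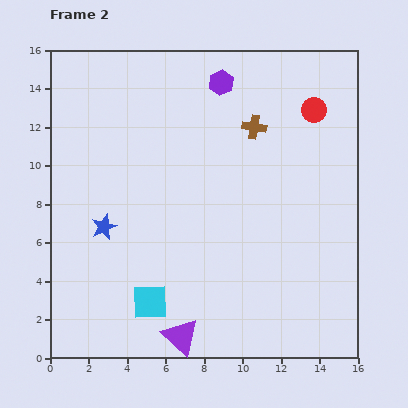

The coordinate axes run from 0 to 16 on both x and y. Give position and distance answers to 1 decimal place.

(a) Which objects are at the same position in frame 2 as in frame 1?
the purple hexagon, the purple triangle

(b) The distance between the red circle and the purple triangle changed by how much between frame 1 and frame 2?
-1.2

Distance in frame 1: 14.9. Distance in frame 2: 13.7.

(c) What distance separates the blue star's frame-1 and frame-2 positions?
6.1

The blue star moved from (1.9, 12.8) to (2.8, 6.8), a distance of √(0.9² + 6.0²) ≈ 6.1.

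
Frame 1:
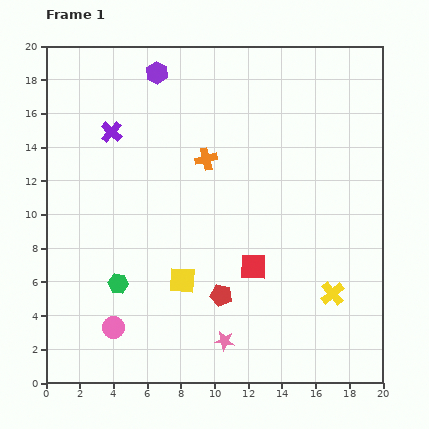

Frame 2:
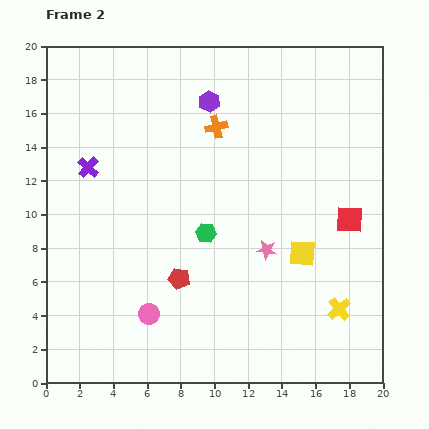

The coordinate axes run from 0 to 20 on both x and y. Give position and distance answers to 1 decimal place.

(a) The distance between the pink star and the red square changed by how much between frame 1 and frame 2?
+0.5

Distance in frame 1: 4.7. Distance in frame 2: 5.2.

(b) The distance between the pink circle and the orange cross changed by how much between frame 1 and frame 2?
+0.4

Distance in frame 1: 11.4. Distance in frame 2: 11.8.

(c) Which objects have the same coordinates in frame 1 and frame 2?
none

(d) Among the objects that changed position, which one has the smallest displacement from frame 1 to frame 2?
the yellow cross

(moved 1.0)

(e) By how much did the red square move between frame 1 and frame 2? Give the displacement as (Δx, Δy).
(5.7, 2.8)

The red square was at (12.3, 6.9) in frame 1 and (18.0, 9.7) in frame 2.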